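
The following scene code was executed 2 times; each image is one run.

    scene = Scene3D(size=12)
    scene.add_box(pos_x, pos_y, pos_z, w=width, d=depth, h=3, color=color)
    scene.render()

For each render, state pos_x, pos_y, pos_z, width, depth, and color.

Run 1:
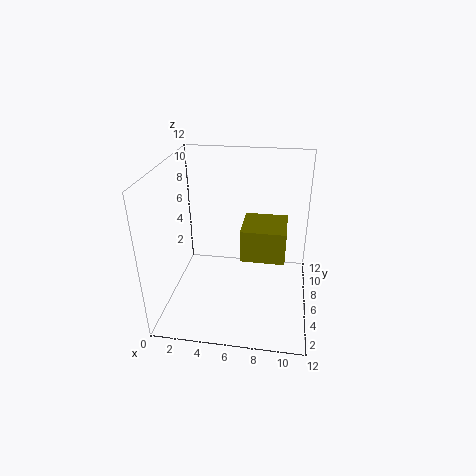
pos_x = 6, pos_y = 7, pos_z = 3, width = 4, depth = 4, color = 'olive'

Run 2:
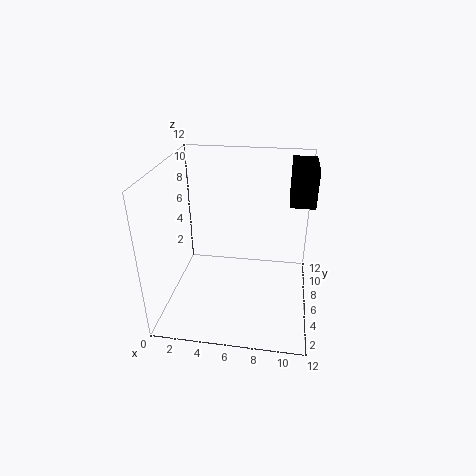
pos_x = 10, pos_y = 6, pos_z = 9, width = 2, depth = 4, color = 'black'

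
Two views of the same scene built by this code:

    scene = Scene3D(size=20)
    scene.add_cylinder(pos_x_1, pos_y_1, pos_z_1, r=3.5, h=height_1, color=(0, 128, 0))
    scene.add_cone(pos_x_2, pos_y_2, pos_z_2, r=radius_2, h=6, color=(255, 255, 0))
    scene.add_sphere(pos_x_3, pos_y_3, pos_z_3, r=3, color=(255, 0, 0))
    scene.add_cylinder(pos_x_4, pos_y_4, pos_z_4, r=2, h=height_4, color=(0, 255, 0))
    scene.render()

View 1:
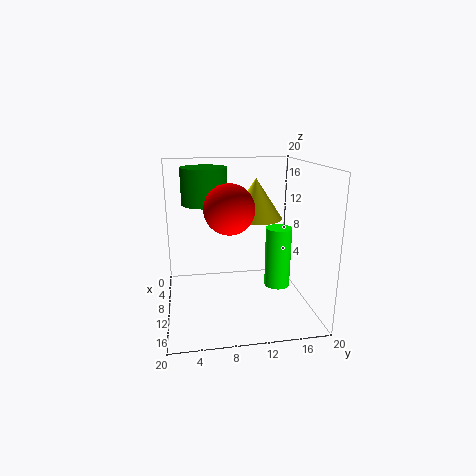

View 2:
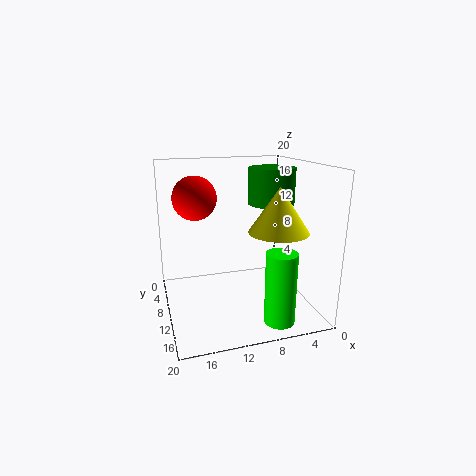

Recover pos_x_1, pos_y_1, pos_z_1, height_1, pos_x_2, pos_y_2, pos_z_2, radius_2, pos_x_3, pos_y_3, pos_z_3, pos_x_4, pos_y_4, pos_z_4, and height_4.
pos_x_1 = 3.5, pos_y_1 = 6, pos_z_1 = 13.5, height_1 = 5.5, pos_x_2 = 5.5, pos_y_2 = 13.5, pos_z_2 = 11.5, radius_2 = 4, pos_x_3 = 15.5, pos_y_3 = 8, pos_z_3 = 15.5, pos_x_4 = 6.5, pos_y_4 = 17, pos_z_4 = 0.5, height_4 = 9.5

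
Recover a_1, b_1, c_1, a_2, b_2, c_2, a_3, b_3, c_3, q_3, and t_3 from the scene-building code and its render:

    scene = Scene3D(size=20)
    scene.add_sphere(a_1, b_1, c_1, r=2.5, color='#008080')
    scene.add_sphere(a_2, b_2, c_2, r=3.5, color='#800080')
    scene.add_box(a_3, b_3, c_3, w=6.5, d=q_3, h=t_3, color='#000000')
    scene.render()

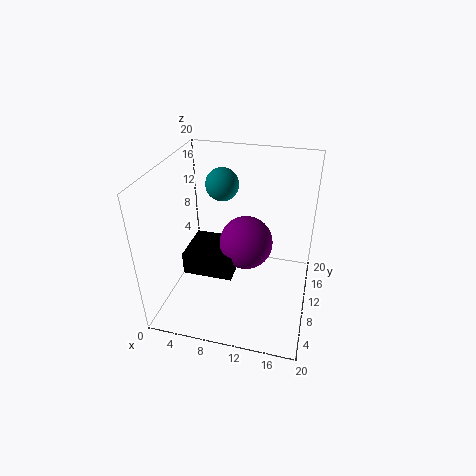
a_1 = 6
b_1 = 16
c_1 = 15
a_2 = 11.5
b_2 = 8.5
c_2 = 10.5
a_3 = 4
b_3 = 4.5
c_3 = 7
q_3 = 6
t_3 = 3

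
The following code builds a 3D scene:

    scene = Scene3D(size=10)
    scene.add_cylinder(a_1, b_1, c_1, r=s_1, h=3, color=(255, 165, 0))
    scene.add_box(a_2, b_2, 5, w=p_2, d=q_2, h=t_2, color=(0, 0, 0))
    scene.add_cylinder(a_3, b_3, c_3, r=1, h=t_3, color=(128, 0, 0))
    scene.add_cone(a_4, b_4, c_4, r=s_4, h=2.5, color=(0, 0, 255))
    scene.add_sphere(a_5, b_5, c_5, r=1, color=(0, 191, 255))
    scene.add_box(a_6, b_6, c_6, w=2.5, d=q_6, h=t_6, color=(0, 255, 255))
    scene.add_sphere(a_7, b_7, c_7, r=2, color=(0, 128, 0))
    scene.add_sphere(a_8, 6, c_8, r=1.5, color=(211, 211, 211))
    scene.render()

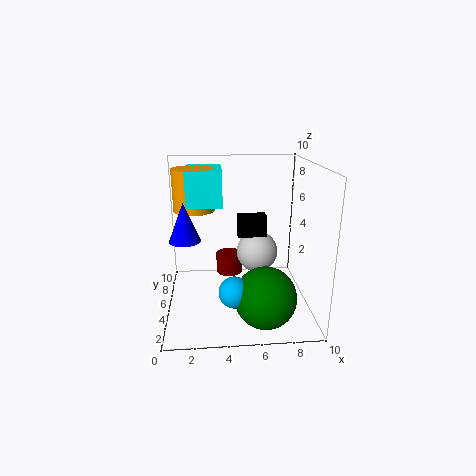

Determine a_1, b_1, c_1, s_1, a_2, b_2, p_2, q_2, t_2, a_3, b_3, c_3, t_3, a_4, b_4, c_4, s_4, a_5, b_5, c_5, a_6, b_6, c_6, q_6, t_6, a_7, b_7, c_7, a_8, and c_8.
a_1 = 2; b_1 = 7; c_1 = 6.5; s_1 = 1.5; a_2 = 5; b_2 = 5; p_2 = 2; q_2 = 1; t_2 = 1.5; a_3 = 4.5; b_3 = 7; c_3 = 1.5; t_3 = 1.5; a_4 = 1.5; b_4 = 3.5; c_4 = 5.5; s_4 = 1; a_5 = 4.5; b_5 = 2; c_5 = 2.5; a_6 = 1.5; b_6 = 5.5; c_6 = 7; q_6 = 3.5; t_6 = 2.5; a_7 = 6.5; b_7 = 2; c_7 = 2; a_8 = 6.5; c_8 = 3.5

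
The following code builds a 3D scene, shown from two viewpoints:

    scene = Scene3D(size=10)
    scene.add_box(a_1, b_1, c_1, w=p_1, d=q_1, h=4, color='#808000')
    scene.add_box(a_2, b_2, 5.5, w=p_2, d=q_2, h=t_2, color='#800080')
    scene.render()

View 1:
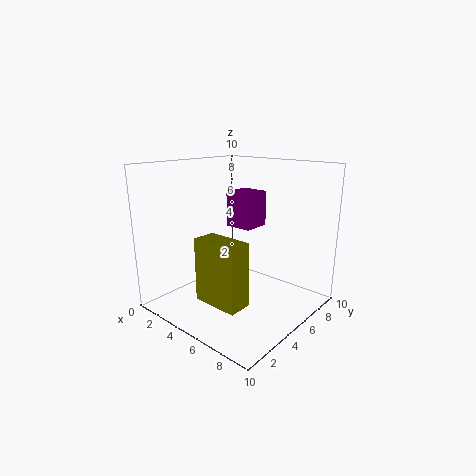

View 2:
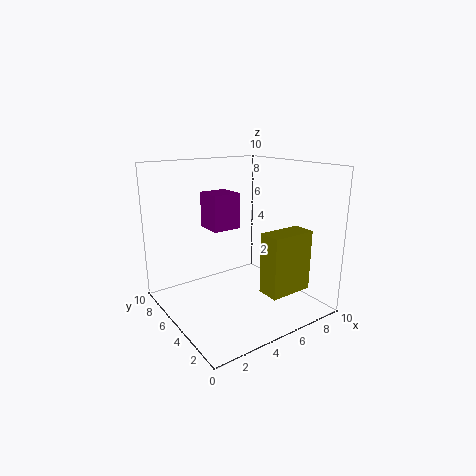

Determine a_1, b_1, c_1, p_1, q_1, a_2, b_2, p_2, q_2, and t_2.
a_1 = 5
b_1 = 1
c_1 = 2
p_1 = 3
q_1 = 1.5
a_2 = 3.5
b_2 = 5.5
p_2 = 2
q_2 = 2
t_2 = 2.5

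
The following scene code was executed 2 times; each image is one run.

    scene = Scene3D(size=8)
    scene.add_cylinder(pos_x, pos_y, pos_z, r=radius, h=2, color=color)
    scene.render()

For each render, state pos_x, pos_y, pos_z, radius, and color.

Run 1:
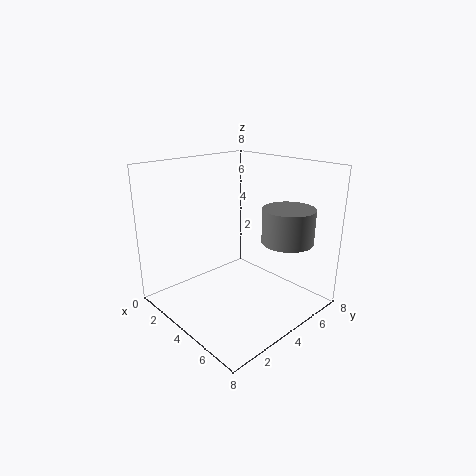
pos_x = 5.5
pos_y = 6.5
pos_z = 3.5
radius = 1.5
color = 'gray'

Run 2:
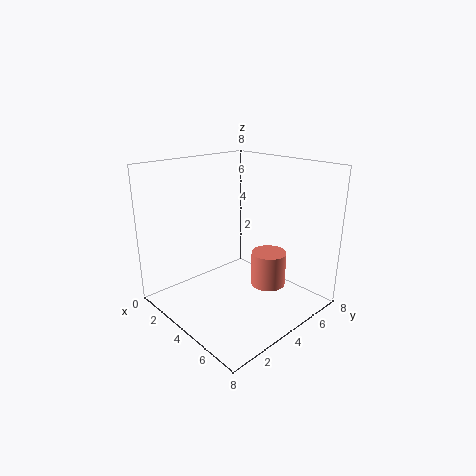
pos_x = 5
pos_y = 5.5
pos_z = 1
radius = 1
color = 'salmon'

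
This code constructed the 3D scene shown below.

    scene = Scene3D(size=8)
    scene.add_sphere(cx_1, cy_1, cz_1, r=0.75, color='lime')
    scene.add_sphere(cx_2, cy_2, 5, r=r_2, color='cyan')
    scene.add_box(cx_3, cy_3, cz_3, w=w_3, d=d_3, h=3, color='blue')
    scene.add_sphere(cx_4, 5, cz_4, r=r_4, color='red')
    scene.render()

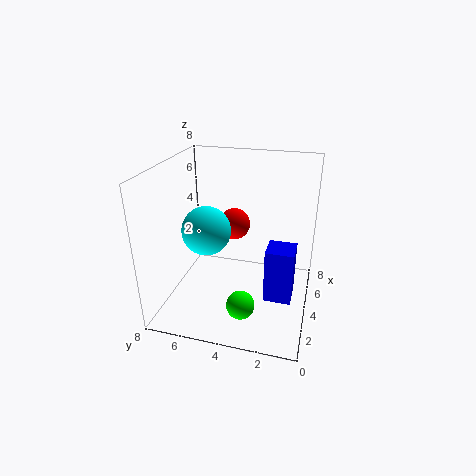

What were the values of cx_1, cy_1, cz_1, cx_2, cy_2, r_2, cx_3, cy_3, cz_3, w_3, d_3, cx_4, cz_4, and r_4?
cx_1 = 1.75; cy_1 = 3.25; cz_1 = 1.25; cx_2 = 2.5; cy_2 = 5.25; r_2 = 1.25; cx_3 = 2.75; cy_3 = 0.75; cz_3 = 1; w_3 = 1.5; d_3 = 1.5; cx_4 = 6.75; cz_4 = 3.5; r_4 = 1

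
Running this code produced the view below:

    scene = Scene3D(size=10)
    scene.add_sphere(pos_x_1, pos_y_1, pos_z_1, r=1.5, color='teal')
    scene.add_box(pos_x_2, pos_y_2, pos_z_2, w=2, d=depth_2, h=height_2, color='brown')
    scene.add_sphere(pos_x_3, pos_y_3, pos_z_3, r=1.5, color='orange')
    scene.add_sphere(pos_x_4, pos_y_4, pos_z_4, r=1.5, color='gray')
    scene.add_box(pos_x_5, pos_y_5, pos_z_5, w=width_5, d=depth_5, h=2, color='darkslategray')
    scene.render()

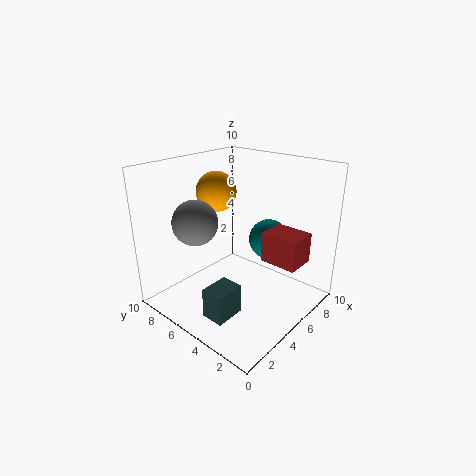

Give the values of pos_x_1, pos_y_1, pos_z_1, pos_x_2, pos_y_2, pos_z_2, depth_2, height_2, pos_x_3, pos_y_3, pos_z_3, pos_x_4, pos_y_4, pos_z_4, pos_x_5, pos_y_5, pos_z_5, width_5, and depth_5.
pos_x_1 = 8; pos_y_1 = 4.5; pos_z_1 = 4; pos_x_2 = 5; pos_y_2 = 0.5; pos_z_2 = 4; depth_2 = 2.5; height_2 = 2; pos_x_3 = 6; pos_y_3 = 8; pos_z_3 = 7.5; pos_x_4 = 2.5; pos_y_4 = 6.5; pos_z_4 = 6.5; pos_x_5 = 1; pos_y_5 = 3; pos_z_5 = 1; width_5 = 2; depth_5 = 1.5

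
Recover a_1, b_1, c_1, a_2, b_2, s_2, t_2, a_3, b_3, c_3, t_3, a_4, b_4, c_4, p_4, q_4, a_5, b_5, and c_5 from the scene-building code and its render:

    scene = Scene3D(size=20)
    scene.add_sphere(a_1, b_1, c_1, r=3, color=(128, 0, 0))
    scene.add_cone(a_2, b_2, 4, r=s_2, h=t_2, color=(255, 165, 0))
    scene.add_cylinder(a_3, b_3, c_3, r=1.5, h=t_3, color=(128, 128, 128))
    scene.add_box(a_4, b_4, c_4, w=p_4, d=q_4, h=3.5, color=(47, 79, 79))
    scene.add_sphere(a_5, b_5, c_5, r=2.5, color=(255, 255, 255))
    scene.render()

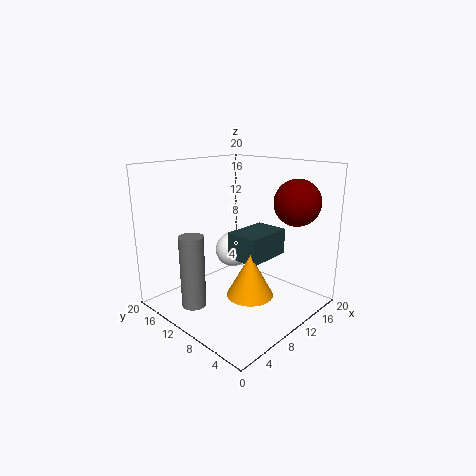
a_1 = 13.5; b_1 = 3; c_1 = 15.5; a_2 = 7.5; b_2 = 5.5; s_2 = 3; t_2 = 5.5; a_3 = 1.5; b_3 = 9.5; c_3 = 3.5; t_3 = 9; a_4 = 7.5; b_4 = 5; c_4 = 8; p_4 = 6.5; q_4 = 4.5; a_5 = 11; b_5 = 12; c_5 = 7.5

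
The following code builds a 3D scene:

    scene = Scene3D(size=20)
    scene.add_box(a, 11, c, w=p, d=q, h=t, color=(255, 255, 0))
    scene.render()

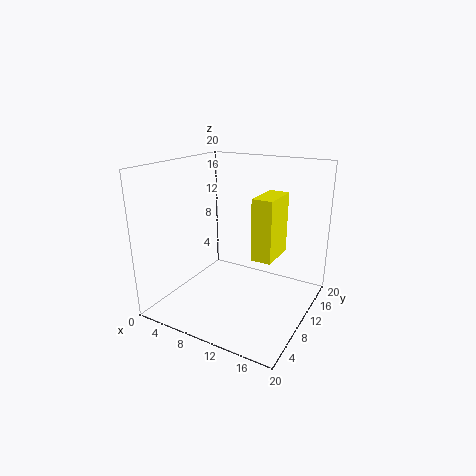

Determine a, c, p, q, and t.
a = 11.5
c = 6.5
p = 3
q = 6
t = 9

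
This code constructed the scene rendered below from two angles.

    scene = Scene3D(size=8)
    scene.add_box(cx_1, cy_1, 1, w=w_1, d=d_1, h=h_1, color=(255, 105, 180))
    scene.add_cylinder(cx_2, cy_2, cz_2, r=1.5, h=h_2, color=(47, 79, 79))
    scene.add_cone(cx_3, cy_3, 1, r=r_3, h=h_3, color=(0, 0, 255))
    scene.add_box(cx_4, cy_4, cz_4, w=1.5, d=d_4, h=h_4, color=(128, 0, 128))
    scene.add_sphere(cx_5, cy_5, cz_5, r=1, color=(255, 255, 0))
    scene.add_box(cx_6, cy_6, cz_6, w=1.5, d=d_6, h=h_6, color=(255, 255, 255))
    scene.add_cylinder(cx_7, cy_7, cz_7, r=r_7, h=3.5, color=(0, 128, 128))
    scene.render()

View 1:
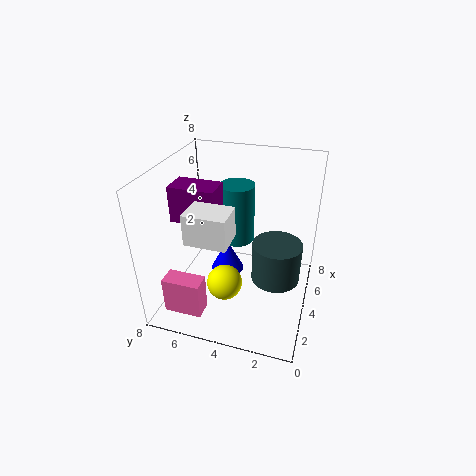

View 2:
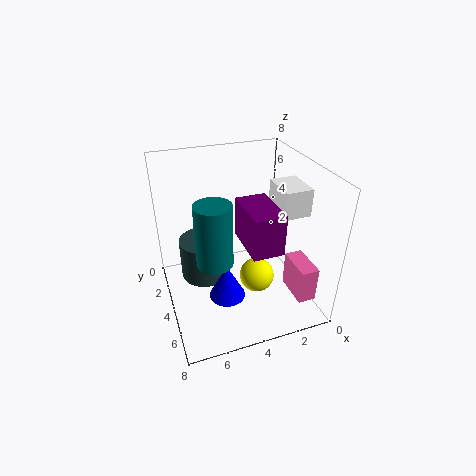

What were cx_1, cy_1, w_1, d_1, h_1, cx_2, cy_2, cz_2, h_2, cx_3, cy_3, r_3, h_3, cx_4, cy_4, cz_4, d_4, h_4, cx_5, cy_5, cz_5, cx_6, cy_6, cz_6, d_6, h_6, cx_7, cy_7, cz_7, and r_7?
cx_1 = 0.5; cy_1 = 5; w_1 = 1; d_1 = 2; h_1 = 2; cx_2 = 5.5; cy_2 = 2; cz_2 = 0.5; h_2 = 2.5; cx_3 = 5; cy_3 = 5; r_3 = 1; h_3 = 2; cx_4 = 3; cy_4 = 5; cz_4 = 5; d_4 = 2.5; h_4 = 2; cx_5 = 3; cy_5 = 4.5; cz_5 = 1.5; cx_6 = 0.5; cy_6 = 3.5; cz_6 = 5.5; d_6 = 2; h_6 = 1.5; cx_7 = 5.5; cy_7 = 4.5; cz_7 = 3; r_7 = 1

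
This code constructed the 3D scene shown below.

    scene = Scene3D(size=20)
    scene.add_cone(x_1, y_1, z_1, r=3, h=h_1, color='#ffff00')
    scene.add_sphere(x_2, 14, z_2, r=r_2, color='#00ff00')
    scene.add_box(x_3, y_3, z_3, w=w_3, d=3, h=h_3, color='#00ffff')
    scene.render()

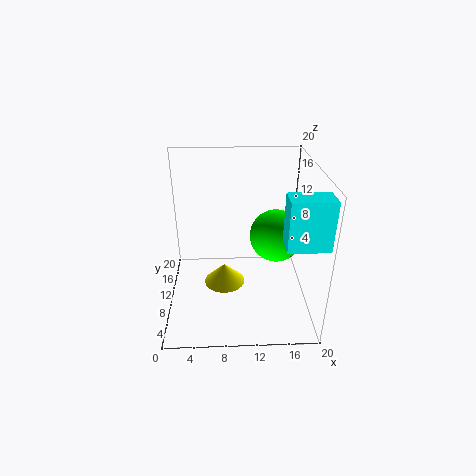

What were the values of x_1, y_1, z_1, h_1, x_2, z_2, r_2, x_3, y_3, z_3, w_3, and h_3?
x_1 = 8
y_1 = 11
z_1 = 2
h_1 = 3
x_2 = 16
z_2 = 8
r_2 = 4
x_3 = 15
y_3 = 1
z_3 = 13
w_3 = 5
h_3 = 6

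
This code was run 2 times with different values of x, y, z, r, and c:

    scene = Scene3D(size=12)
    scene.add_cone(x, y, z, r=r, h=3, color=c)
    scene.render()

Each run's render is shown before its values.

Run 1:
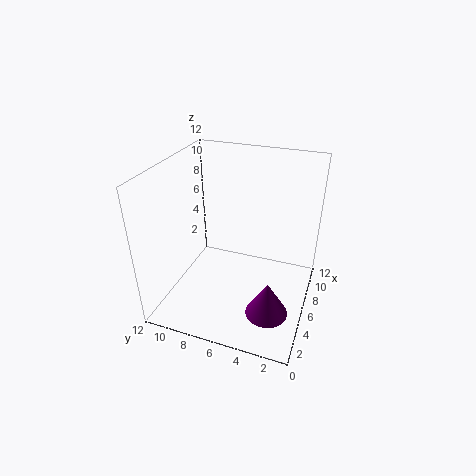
x = 4
y = 2.75
z = 0.5
r = 1.75
c = 'purple'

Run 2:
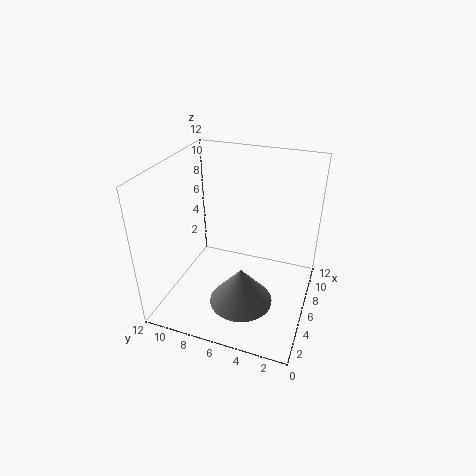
x = 3.25
y = 4.75
z = 2
r = 2.5
c = 'gray'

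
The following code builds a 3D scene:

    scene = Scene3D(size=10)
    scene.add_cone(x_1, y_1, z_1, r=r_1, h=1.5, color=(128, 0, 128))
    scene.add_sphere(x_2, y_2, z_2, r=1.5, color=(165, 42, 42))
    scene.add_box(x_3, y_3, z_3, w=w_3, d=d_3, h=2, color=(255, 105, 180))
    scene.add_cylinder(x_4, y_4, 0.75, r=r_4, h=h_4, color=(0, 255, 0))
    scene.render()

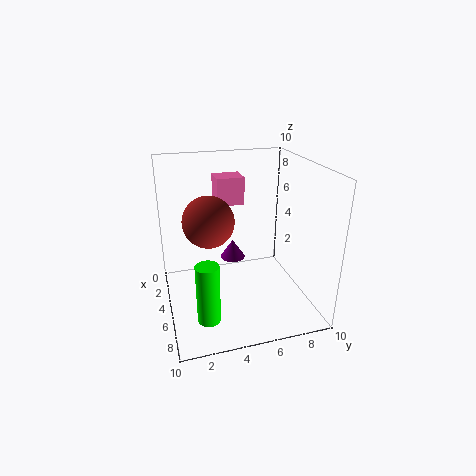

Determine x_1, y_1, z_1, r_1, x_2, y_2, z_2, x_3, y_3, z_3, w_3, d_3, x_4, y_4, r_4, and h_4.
x_1 = 1.75; y_1 = 5.5; z_1 = 1.75; r_1 = 1; x_2 = 7.5; y_2 = 2.5; z_2 = 7.5; x_3 = 1.5; y_3 = 4; z_3 = 6.75; w_3 = 1.75; d_3 = 2; x_4 = 7.75; y_4 = 2.25; r_4 = 0.75; h_4 = 4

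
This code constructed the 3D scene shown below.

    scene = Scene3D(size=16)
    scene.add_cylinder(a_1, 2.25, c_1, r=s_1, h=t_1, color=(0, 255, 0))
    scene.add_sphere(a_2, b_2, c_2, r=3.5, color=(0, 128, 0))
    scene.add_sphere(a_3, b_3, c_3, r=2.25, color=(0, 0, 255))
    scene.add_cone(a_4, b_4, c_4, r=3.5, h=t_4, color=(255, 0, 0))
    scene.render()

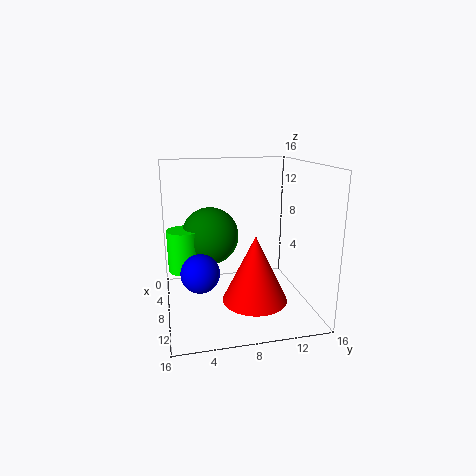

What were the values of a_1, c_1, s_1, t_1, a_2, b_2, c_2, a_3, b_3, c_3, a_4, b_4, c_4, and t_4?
a_1 = 4.5
c_1 = 3.25
s_1 = 2
t_1 = 5
a_2 = 3.5
b_2 = 5.5
c_2 = 7
a_3 = 7.25
b_3 = 3.75
c_3 = 3.75
a_4 = 10.75
b_4 = 9.25
c_4 = 1.75
t_4 = 7.25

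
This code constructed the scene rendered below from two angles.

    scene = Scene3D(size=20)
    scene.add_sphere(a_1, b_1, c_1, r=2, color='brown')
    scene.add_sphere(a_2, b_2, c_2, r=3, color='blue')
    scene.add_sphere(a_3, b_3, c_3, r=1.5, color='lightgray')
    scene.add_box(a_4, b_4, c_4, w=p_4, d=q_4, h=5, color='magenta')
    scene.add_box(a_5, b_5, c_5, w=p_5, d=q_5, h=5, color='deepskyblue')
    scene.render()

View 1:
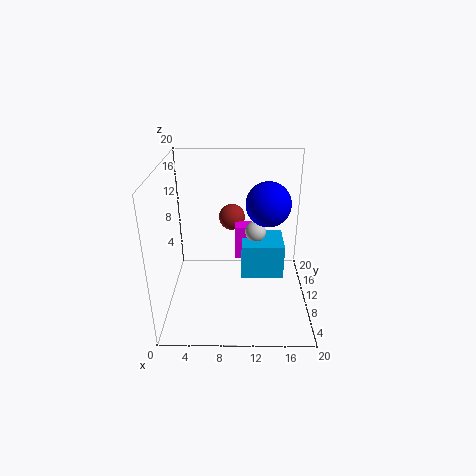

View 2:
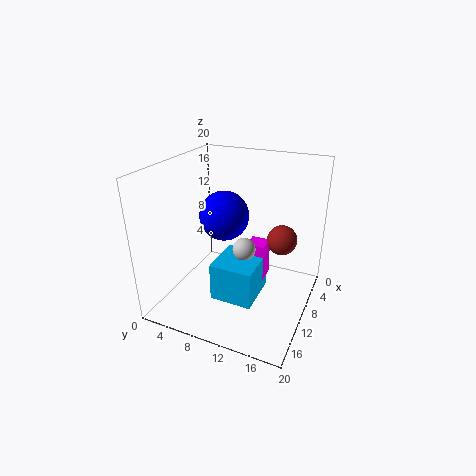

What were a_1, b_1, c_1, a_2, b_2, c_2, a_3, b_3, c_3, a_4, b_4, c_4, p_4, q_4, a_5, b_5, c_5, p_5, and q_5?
a_1 = 9; b_1 = 16; c_1 = 10.5; a_2 = 14; b_2 = 10; c_2 = 15; a_3 = 12.5; b_3 = 12; c_3 = 10; a_4 = 9.5; b_4 = 12; c_4 = 5.5; p_4 = 2.5; q_4 = 2.5; a_5 = 10.5; b_5 = 9; c_5 = 4; p_5 = 6; q_5 = 5.5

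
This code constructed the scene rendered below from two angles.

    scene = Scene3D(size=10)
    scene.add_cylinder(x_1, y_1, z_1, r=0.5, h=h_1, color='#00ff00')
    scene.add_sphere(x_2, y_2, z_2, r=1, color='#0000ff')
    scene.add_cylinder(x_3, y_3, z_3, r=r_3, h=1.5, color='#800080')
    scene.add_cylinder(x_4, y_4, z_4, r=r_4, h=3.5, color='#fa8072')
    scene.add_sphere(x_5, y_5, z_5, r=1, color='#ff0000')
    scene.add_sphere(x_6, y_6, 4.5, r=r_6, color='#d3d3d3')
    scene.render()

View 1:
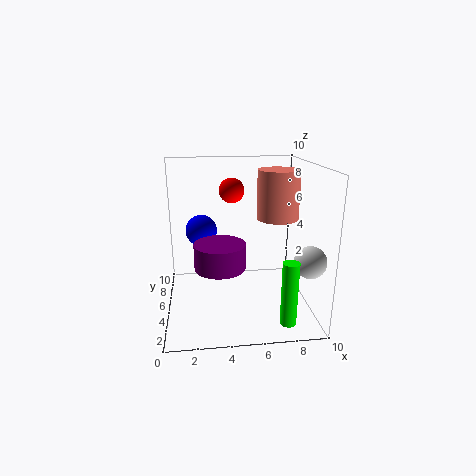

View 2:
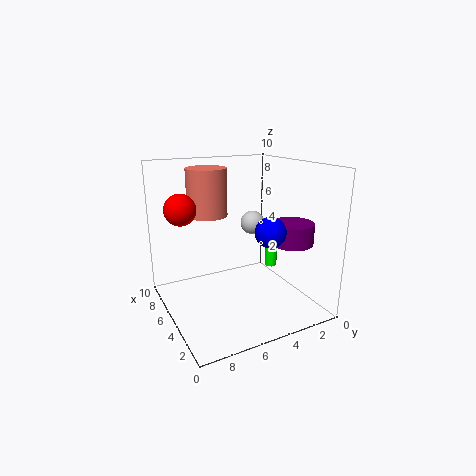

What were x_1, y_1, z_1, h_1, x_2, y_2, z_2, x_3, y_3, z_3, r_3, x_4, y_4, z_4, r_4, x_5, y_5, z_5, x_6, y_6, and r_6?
x_1 = 7.5; y_1 = 0.5; z_1 = 1; h_1 = 4; x_2 = 2.5; y_2 = 4; z_2 = 6; x_3 = 3.5; y_3 = 1.5; z_3 = 4.5; r_3 = 1.5; x_4 = 8; y_4 = 6; z_4 = 6; r_4 = 1.5; x_5 = 5; y_5 = 9; z_5 = 7.5; x_6 = 9; y_6 = 1.5; r_6 = 1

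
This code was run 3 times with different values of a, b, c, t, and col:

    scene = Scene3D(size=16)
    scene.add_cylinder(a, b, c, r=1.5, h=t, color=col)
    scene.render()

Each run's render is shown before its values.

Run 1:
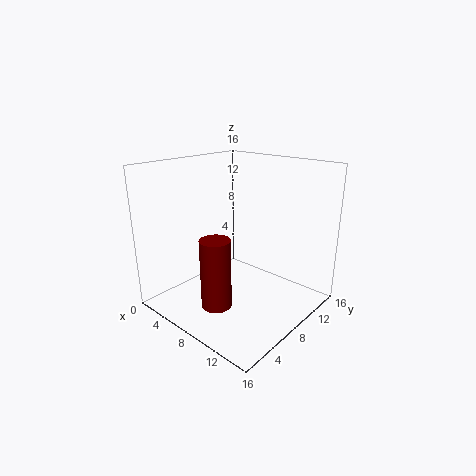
a = 10
b = 2.5
c = 3
t = 7
col = 'maroon'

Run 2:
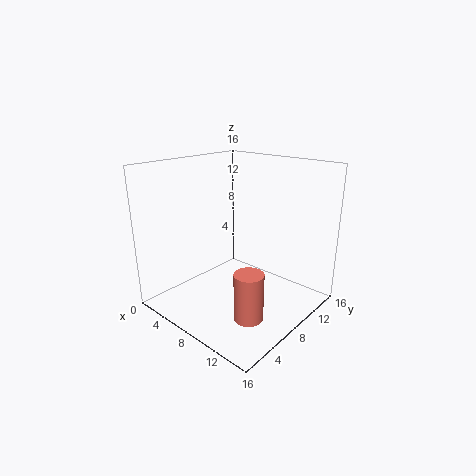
a = 12.5
b = 4.5
c = 1.5
t = 5
col = 'salmon'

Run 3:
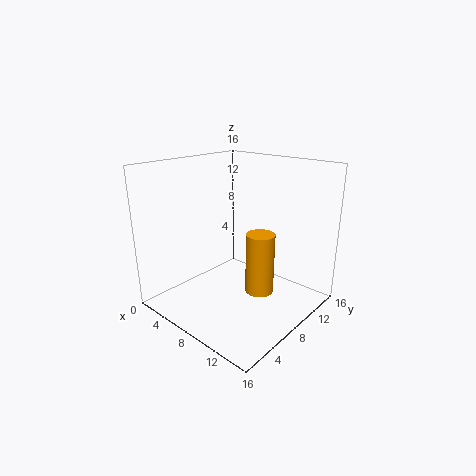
a = 11.5
b = 7.5
c = 3
t = 6.5
col = 'orange'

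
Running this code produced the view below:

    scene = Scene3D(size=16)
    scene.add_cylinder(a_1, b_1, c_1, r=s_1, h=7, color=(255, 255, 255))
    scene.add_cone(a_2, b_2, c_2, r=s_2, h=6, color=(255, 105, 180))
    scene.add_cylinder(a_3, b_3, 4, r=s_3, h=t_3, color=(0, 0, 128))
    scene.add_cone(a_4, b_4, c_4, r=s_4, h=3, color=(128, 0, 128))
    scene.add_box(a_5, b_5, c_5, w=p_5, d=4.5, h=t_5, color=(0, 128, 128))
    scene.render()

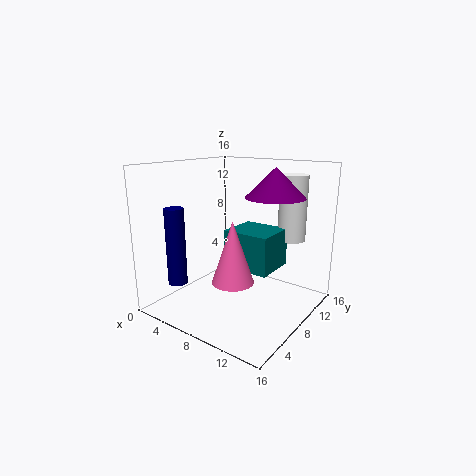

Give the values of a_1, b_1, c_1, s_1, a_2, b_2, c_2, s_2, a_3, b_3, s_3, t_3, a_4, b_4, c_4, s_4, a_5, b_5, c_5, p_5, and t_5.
a_1 = 13
b_1 = 11
c_1 = 8
s_1 = 1.5
a_2 = 11
b_2 = 3
c_2 = 5.5
s_2 = 2
a_3 = 4.5
b_3 = 2
s_3 = 1
t_3 = 8
a_4 = 12.5
b_4 = 8
c_4 = 13
s_4 = 3
a_5 = 8
b_5 = 5.5
c_5 = 5.5
p_5 = 5
t_5 = 4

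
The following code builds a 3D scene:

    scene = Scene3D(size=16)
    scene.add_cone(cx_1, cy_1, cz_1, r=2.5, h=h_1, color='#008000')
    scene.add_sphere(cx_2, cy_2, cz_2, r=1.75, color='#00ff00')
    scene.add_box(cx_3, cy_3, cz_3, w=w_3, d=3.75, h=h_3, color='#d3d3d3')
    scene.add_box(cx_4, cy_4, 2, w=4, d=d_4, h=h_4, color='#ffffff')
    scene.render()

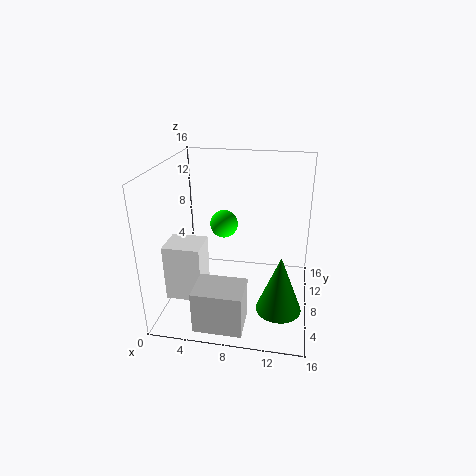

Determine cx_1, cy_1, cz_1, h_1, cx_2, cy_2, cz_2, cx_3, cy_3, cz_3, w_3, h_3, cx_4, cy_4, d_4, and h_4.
cx_1 = 13
cy_1 = 5.75
cz_1 = 0.75
h_1 = 6.5
cx_2 = 5.25
cy_2 = 13
cz_2 = 7.25
cx_3 = 4.75
cy_3 = 0.25
cz_3 = 1
w_3 = 5
h_3 = 4.5
cx_4 = 0.75
cy_4 = 3.75
d_4 = 3.5
h_4 = 6.25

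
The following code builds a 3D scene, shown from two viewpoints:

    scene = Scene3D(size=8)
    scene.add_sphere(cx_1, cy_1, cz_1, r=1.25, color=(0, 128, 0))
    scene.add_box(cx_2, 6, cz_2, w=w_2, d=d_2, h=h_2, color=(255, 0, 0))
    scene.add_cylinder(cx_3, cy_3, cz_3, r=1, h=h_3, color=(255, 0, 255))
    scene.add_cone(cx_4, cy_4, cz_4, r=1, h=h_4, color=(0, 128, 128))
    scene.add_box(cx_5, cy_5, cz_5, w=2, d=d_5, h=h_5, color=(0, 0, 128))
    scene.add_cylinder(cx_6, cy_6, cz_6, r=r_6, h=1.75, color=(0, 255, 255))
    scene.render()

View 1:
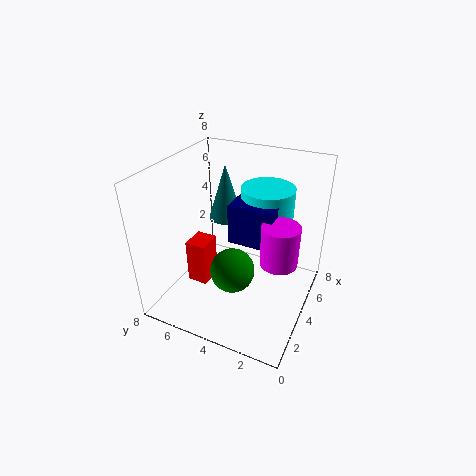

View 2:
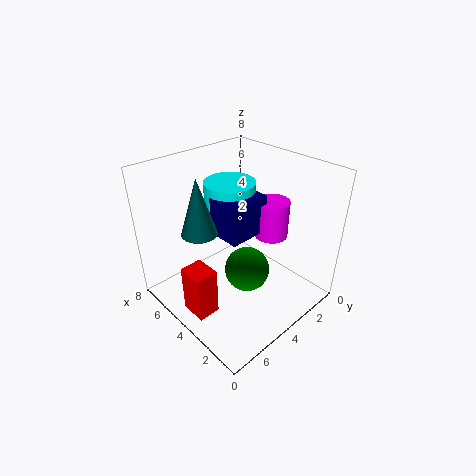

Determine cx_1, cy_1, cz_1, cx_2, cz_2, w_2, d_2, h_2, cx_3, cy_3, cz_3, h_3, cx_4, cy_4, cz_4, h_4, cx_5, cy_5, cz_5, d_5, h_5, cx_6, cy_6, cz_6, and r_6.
cx_1 = 3.25, cy_1 = 4, cz_1 = 2.25, cx_2 = 3.5, cz_2 = 0.25, w_2 = 1.5, d_2 = 1.25, h_2 = 2.75, cx_3 = 3.75, cy_3 = 1.5, cz_3 = 3.25, h_3 = 2.25, cx_4 = 5.5, cy_4 = 5.5, cz_4 = 4.25, h_4 = 3.25, cx_5 = 3.75, cy_5 = 2, cz_5 = 3.75, d_5 = 2.5, h_5 = 2.25, cx_6 = 5.75, cy_6 = 3, cz_6 = 4.75, r_6 = 1.5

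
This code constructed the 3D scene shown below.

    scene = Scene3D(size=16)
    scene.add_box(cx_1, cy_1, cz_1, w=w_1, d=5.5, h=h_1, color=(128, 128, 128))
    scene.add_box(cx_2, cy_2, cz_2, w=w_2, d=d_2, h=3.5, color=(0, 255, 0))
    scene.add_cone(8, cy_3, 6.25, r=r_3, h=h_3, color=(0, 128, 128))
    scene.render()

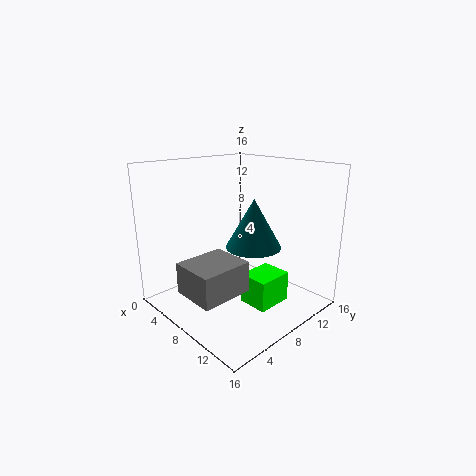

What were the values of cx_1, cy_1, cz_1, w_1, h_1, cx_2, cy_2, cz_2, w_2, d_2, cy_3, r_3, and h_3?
cx_1 = 7
cy_1 = 0.5
cz_1 = 3.75
w_1 = 4.75
h_1 = 3.25
cx_2 = 8.5
cy_2 = 8
cz_2 = 0.25
w_2 = 3.5
d_2 = 4.25
cy_3 = 10.5
r_3 = 3.25
h_3 = 5.75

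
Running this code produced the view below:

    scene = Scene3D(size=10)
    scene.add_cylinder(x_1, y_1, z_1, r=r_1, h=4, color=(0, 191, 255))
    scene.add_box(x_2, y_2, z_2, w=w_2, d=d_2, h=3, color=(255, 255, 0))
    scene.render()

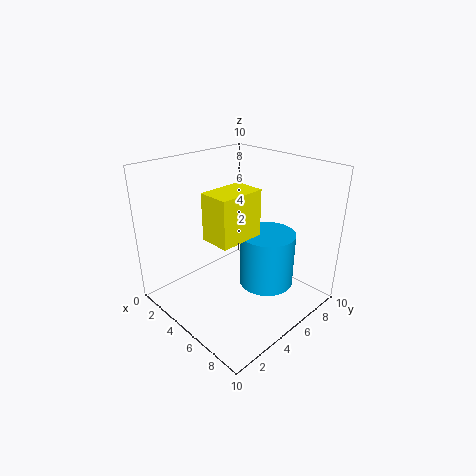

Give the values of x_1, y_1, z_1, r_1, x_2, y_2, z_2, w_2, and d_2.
x_1 = 6; y_1 = 7; z_1 = 1; r_1 = 2; x_2 = 5; y_2 = 2; z_2 = 6; w_2 = 2; d_2 = 3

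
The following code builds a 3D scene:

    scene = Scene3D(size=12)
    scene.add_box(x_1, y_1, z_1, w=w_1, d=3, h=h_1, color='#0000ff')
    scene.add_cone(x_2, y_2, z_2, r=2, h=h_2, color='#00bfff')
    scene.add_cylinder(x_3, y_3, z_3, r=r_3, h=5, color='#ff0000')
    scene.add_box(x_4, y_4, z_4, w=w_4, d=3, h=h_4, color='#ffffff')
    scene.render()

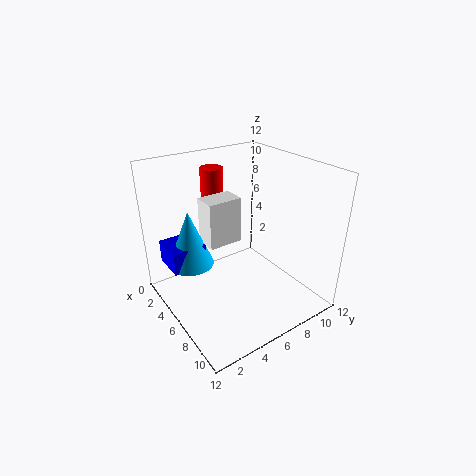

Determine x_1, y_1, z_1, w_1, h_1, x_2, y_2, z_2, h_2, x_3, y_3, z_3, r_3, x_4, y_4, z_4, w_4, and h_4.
x_1 = 1; y_1 = 1; z_1 = 3; w_1 = 3; h_1 = 2; x_2 = 3; y_2 = 3; z_2 = 3; h_2 = 5; x_3 = 2; y_3 = 6; z_3 = 6; r_3 = 1; x_4 = 3; y_4 = 4; z_4 = 5; w_4 = 2; h_4 = 4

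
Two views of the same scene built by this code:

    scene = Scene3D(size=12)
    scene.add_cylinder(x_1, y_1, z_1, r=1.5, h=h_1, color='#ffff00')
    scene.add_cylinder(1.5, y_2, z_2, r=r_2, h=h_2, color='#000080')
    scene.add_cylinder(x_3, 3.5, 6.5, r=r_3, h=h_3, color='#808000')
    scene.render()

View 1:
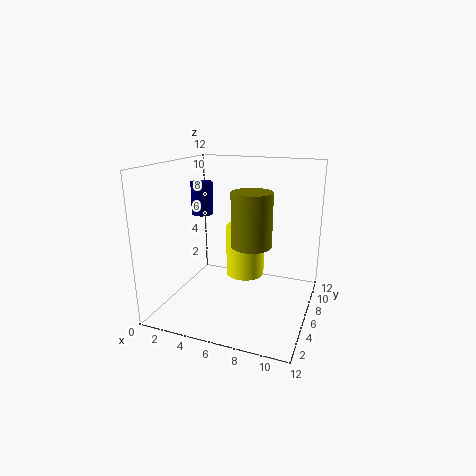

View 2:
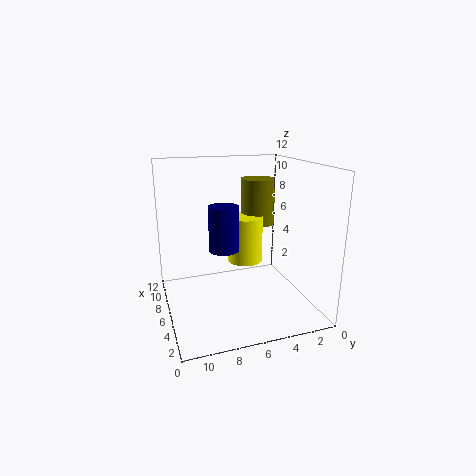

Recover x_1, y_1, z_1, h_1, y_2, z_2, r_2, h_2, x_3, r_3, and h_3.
x_1 = 7; y_1 = 5; z_1 = 3.5; h_1 = 4; y_2 = 8.5; z_2 = 7; r_2 = 1; h_2 = 3; x_3 = 8; r_3 = 1.5; h_3 = 4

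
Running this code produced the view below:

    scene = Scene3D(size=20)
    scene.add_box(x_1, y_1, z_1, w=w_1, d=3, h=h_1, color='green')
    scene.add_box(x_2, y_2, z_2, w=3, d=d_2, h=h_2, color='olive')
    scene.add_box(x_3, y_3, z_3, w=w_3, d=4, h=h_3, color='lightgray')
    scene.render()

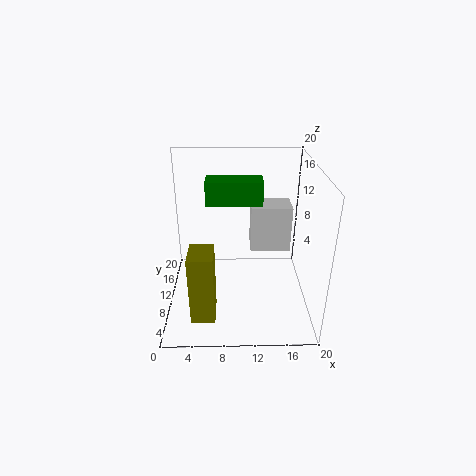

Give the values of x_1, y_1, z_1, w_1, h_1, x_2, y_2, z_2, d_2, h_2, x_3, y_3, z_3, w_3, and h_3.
x_1 = 6, y_1 = 7, z_1 = 16, w_1 = 7, h_1 = 3, x_2 = 4, y_2 = 1, z_2 = 3, d_2 = 4, h_2 = 9, x_3 = 12, y_3 = 13, z_3 = 6, w_3 = 6, h_3 = 7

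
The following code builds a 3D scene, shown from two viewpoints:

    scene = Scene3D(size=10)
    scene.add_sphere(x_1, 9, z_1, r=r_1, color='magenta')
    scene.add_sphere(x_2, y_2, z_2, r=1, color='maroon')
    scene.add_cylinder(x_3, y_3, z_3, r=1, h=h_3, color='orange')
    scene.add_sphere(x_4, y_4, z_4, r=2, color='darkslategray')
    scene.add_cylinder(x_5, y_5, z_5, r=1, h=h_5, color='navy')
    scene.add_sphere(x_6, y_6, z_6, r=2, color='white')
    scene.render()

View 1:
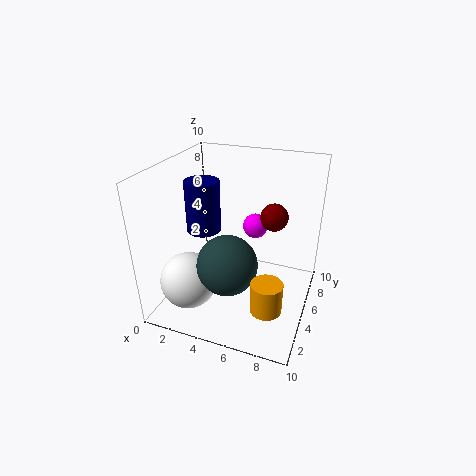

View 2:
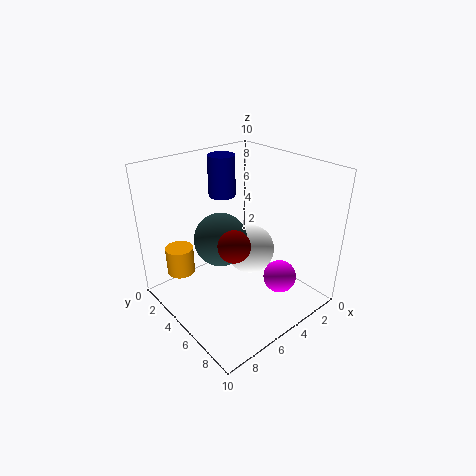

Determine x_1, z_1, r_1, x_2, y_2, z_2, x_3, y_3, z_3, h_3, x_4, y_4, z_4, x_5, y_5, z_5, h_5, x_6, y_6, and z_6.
x_1 = 5
z_1 = 4
r_1 = 1
x_2 = 7
y_2 = 7
z_2 = 6
x_3 = 8
y_3 = 2
z_3 = 2
h_3 = 2
x_4 = 5
y_4 = 3
z_4 = 4
x_5 = 4
y_5 = 2
z_5 = 7
h_5 = 3
x_6 = 2
y_6 = 3
z_6 = 2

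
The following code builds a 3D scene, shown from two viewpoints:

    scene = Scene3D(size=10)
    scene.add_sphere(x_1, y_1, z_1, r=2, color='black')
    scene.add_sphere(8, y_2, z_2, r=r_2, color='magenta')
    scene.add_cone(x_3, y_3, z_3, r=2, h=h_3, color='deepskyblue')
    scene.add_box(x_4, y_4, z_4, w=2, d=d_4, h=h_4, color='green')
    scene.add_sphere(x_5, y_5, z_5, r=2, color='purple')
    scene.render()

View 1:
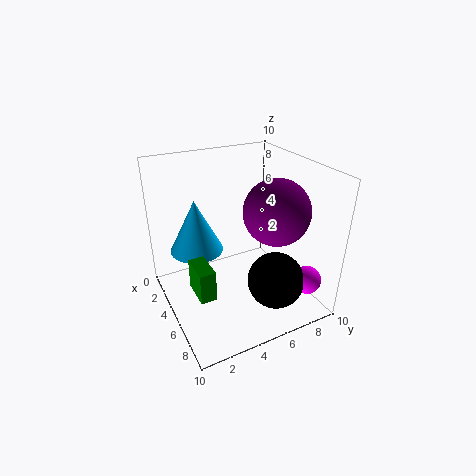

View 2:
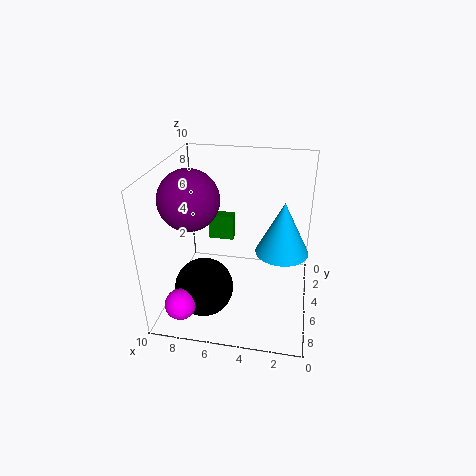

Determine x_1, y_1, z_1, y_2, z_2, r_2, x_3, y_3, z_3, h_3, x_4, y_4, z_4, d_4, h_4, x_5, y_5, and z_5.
x_1 = 7, y_1 = 7, z_1 = 2, y_2 = 9, z_2 = 2, r_2 = 1, x_3 = 2, y_3 = 3, z_3 = 3, h_3 = 4, x_4 = 6, y_4 = 1, z_4 = 3, d_4 = 1, h_4 = 2, x_5 = 8, y_5 = 6, z_5 = 8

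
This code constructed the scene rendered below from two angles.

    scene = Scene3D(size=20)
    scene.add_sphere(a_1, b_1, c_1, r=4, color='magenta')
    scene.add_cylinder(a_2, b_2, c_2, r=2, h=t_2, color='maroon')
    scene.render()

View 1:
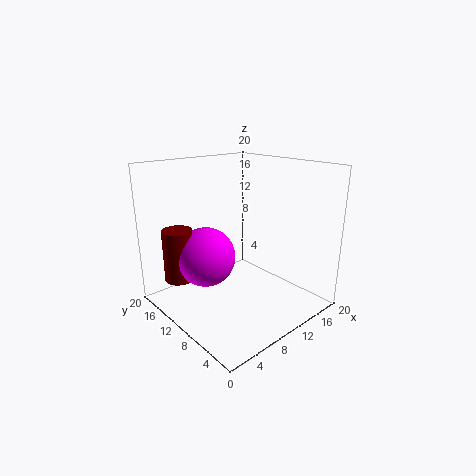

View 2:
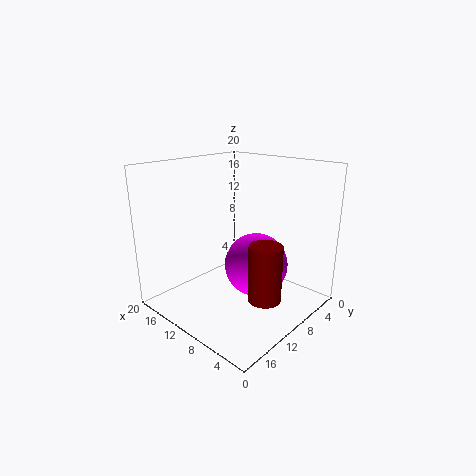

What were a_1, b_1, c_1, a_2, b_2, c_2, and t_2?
a_1 = 5.5
b_1 = 11.5
c_1 = 8
a_2 = 2.5
b_2 = 13.5
c_2 = 5
t_2 = 7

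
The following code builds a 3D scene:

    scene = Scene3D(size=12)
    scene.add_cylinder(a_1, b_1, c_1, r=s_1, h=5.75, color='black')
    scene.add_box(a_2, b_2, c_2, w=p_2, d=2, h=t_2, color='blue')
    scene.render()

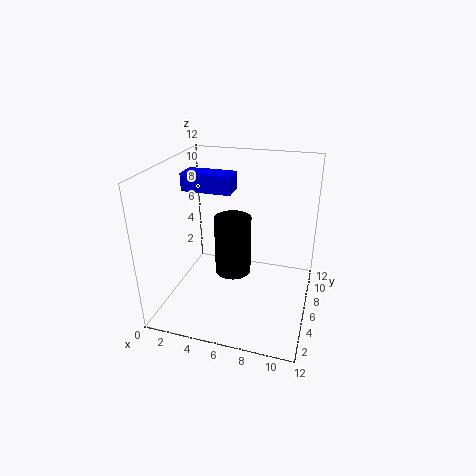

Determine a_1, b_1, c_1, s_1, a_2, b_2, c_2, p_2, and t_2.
a_1 = 4.5, b_1 = 9.25, c_1 = 0.5, s_1 = 1.75, a_2 = 1, b_2 = 6.25, c_2 = 9.5, p_2 = 4.25, t_2 = 1.5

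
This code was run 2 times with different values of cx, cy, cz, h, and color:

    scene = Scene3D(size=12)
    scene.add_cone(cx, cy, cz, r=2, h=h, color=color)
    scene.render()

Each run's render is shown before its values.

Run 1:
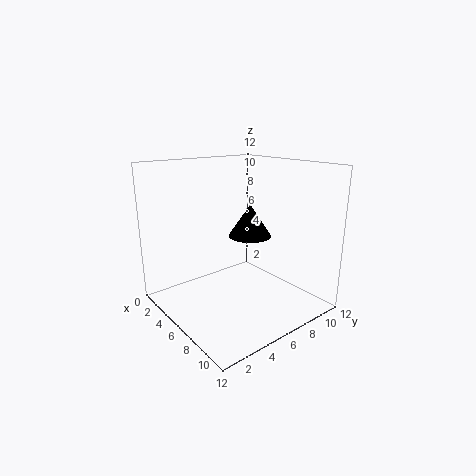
cx = 4; cy = 9; cz = 5; h = 3; color = 'black'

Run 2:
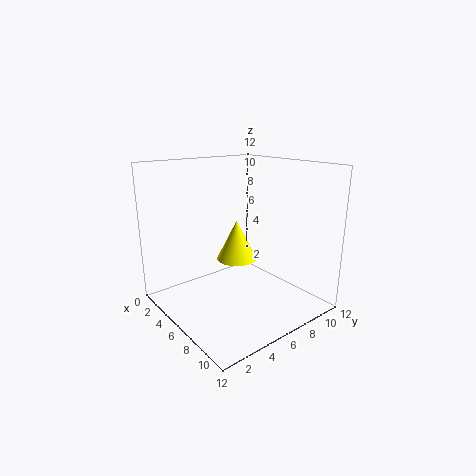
cx = 2; cy = 9; cz = 2; h = 4; color = 'yellow'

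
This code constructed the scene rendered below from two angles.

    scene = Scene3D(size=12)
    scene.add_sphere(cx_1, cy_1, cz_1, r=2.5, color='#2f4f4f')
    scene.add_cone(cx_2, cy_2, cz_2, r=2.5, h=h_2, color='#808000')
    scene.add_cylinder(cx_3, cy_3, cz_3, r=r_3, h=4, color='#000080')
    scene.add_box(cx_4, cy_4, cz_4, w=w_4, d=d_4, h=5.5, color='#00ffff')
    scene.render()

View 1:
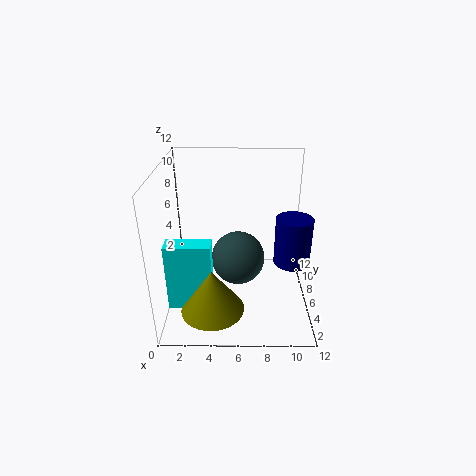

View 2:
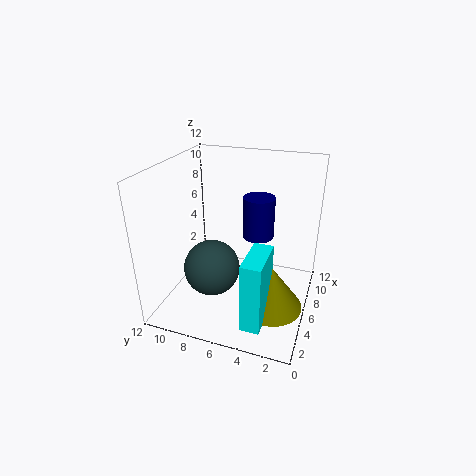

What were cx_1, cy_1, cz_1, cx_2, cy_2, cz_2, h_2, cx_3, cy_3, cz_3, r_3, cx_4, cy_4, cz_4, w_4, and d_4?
cx_1 = 6; cy_1 = 8.5; cz_1 = 2.5; cx_2 = 4; cy_2 = 2.5; cz_2 = 1.5; h_2 = 3.5; cx_3 = 10.5; cy_3 = 5.5; cz_3 = 4; r_3 = 1.5; cx_4 = 0.5; cy_4 = 2.5; cz_4 = 1.5; w_4 = 3.5; d_4 = 1.5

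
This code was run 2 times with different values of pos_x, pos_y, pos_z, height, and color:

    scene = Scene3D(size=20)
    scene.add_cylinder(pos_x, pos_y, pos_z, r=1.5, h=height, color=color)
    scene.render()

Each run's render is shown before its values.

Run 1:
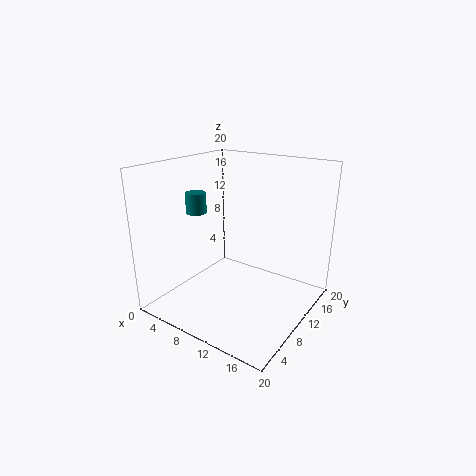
pos_x = 3; pos_y = 9.5; pos_z = 12.5; height = 3; color = 'teal'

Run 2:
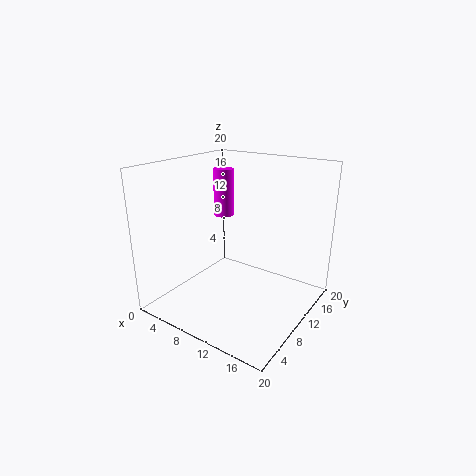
pos_x = 5; pos_y = 13.5; pos_z = 11.5; height = 7; color = 'magenta'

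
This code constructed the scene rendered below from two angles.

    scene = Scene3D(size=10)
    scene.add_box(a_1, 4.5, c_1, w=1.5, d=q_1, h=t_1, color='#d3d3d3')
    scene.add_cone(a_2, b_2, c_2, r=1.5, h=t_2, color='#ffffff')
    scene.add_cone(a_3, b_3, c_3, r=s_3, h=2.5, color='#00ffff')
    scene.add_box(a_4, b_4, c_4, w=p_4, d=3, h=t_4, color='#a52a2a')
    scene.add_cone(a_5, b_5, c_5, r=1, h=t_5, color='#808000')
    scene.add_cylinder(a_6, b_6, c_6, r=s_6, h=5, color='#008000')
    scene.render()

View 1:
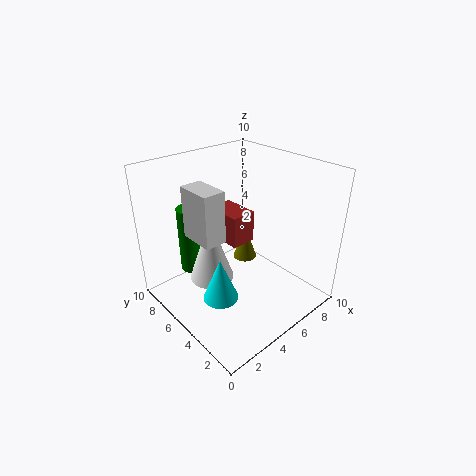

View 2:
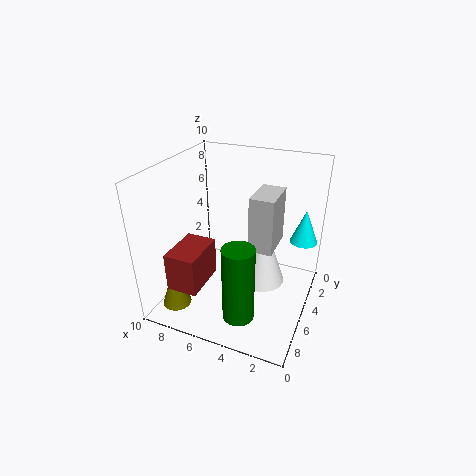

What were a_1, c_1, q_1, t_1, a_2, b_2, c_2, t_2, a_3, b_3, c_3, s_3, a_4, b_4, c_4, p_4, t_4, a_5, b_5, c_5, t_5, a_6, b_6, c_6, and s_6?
a_1 = 2; c_1 = 5.5; q_1 = 2.5; t_1 = 3.5; a_2 = 3; b_2 = 5.5; c_2 = 2.5; t_2 = 4.5; a_3 = 1; b_3 = 2; c_3 = 4; s_3 = 1; a_4 = 6; b_4 = 6.5; c_4 = 3; p_4 = 2; t_4 = 2.5; a_5 = 8.5; b_5 = 8; c_5 = 0.5; t_5 = 3; a_6 = 3.5; b_6 = 8.5; c_6 = 1.5; s_6 = 1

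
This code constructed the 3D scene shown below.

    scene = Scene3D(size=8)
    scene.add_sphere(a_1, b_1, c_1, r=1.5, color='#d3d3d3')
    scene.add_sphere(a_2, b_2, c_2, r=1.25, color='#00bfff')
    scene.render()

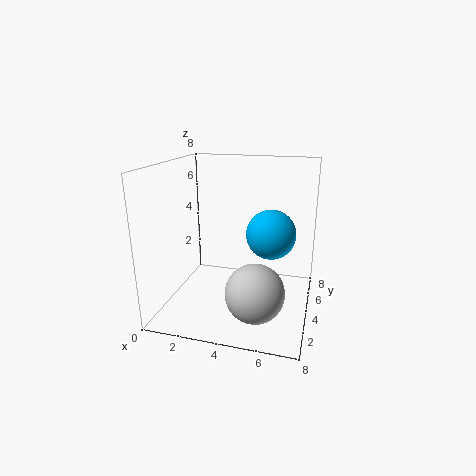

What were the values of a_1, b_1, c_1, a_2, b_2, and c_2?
a_1 = 5.5, b_1 = 1.75, c_1 = 2, a_2 = 6, b_2 = 3, c_2 = 4.75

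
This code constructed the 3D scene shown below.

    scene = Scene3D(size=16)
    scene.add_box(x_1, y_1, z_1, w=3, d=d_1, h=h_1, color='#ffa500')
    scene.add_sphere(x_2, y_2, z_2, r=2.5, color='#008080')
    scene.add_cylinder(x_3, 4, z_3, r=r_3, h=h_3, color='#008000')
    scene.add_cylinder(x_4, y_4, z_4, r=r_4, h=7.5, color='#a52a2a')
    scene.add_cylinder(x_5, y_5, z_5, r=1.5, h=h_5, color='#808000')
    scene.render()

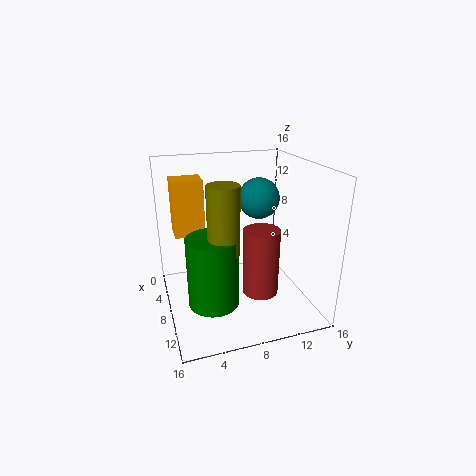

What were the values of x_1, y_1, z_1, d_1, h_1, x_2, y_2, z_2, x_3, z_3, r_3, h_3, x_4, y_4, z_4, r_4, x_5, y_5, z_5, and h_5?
x_1 = 2, y_1 = 1.5, z_1 = 7.5, d_1 = 3.5, h_1 = 6.5, x_2 = 4, y_2 = 12, z_2 = 11, x_3 = 12.5, z_3 = 3.5, r_3 = 2.5, h_3 = 7, x_4 = 10, y_4 = 10, z_4 = 2, r_4 = 2, x_5 = 13, y_5 = 5, z_5 = 9, h_5 = 6.5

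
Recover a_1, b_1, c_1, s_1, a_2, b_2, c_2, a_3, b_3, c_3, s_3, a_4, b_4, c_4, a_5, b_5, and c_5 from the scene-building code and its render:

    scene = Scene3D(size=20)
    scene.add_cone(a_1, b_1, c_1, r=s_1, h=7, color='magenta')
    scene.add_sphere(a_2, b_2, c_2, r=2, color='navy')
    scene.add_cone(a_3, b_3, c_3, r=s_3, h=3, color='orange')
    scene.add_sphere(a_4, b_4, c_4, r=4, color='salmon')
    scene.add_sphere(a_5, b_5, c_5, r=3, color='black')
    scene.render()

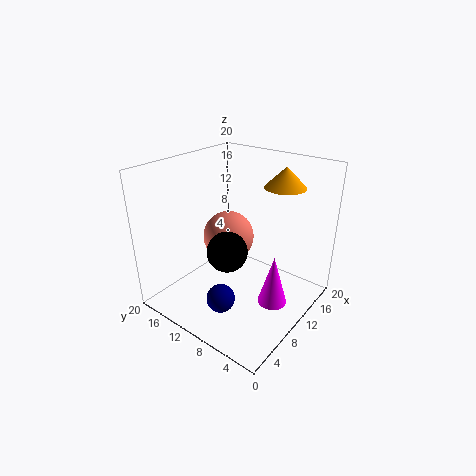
a_1 = 10
b_1 = 4
c_1 = 2
s_1 = 2
a_2 = 6
b_2 = 10
c_2 = 2
a_3 = 17
b_3 = 7
c_3 = 16
s_3 = 3
a_4 = 14
b_4 = 15
c_4 = 7
a_5 = 10
b_5 = 12
c_5 = 7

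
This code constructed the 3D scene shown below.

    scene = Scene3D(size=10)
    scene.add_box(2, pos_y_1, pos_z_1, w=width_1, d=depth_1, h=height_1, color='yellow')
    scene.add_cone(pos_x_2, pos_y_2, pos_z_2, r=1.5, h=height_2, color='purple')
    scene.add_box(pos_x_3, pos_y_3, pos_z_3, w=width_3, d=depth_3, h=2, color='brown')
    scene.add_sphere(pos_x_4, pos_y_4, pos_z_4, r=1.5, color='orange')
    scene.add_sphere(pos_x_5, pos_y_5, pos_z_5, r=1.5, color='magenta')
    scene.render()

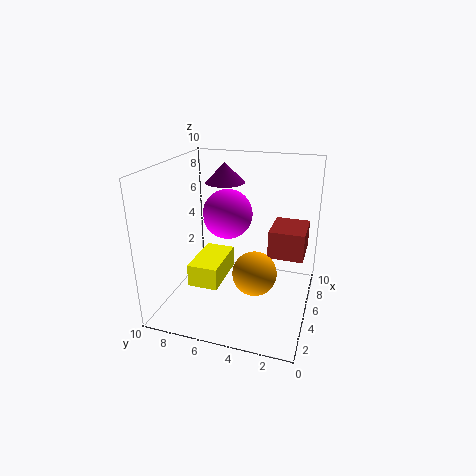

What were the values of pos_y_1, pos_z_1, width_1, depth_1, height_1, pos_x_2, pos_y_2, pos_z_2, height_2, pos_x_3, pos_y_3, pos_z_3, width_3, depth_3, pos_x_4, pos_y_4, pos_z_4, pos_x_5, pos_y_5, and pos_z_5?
pos_y_1 = 5.5, pos_z_1 = 2.5, width_1 = 3.5, depth_1 = 2, height_1 = 1.5, pos_x_2 = 8, pos_y_2 = 7, pos_z_2 = 8, height_2 = 1.5, pos_x_3 = 5.5, pos_y_3 = 0.5, pos_z_3 = 3.5, width_3 = 3, depth_3 = 2.5, pos_x_4 = 4, pos_y_4 = 3.5, pos_z_4 = 3, pos_x_5 = 3, pos_y_5 = 5, pos_z_5 = 7.5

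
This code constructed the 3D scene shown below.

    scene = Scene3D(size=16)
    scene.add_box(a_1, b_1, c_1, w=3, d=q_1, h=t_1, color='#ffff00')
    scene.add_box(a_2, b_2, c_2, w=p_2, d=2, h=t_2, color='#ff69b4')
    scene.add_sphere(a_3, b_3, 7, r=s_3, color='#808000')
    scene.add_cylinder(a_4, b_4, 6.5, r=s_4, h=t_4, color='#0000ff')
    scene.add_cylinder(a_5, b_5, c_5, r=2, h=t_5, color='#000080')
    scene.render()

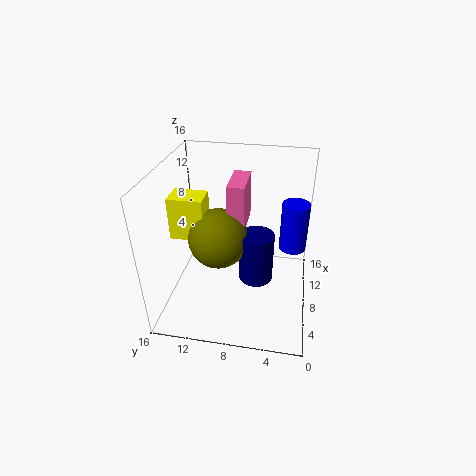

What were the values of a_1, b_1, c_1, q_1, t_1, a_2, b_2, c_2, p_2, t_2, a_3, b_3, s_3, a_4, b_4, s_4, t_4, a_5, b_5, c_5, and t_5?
a_1 = 8, b_1 = 12, c_1 = 7, q_1 = 4, t_1 = 5, a_2 = 9, b_2 = 7.5, c_2 = 8, p_2 = 5, t_2 = 5.5, a_3 = 9, b_3 = 10.5, s_3 = 3.5, a_4 = 9.5, b_4 = 2, s_4 = 1.5, t_4 = 5.5, a_5 = 9, b_5 = 6, c_5 = 2, t_5 = 6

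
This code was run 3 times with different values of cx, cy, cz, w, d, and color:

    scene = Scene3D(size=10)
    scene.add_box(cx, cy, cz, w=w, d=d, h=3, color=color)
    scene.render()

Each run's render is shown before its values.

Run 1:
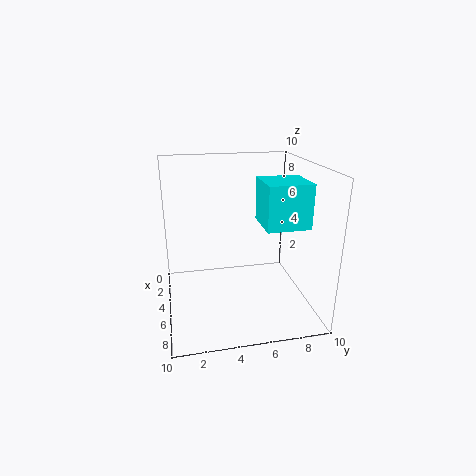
cx = 4; cy = 6.5; cz = 6; w = 3; d = 3; color = 'cyan'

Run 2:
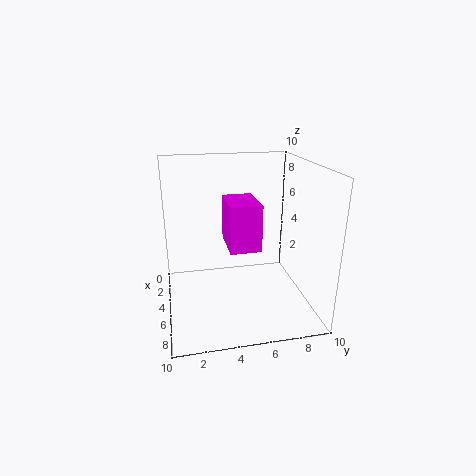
cx = 4.5; cy = 4; cz = 5; w = 3; d = 2; color = 'magenta'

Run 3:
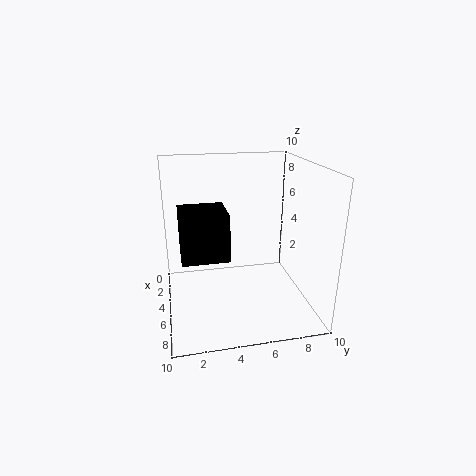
cx = 4.5; cy = 1; cz = 4.5; w = 3; d = 3; color = 'black'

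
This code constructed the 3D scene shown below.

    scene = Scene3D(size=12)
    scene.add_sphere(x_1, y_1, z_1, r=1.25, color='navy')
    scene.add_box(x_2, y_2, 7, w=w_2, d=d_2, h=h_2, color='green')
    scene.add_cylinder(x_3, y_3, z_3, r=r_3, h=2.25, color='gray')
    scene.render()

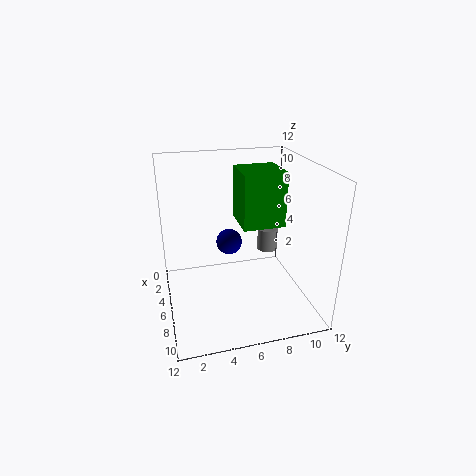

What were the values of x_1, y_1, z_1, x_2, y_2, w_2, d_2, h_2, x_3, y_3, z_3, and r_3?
x_1 = 1.75; y_1 = 6.25; z_1 = 3.5; x_2 = 3.5; y_2 = 6.25; w_2 = 3.5; d_2 = 3.5; h_2 = 4.5; x_3 = 1.75; y_3 = 10.25; z_3 = 2.25; r_3 = 1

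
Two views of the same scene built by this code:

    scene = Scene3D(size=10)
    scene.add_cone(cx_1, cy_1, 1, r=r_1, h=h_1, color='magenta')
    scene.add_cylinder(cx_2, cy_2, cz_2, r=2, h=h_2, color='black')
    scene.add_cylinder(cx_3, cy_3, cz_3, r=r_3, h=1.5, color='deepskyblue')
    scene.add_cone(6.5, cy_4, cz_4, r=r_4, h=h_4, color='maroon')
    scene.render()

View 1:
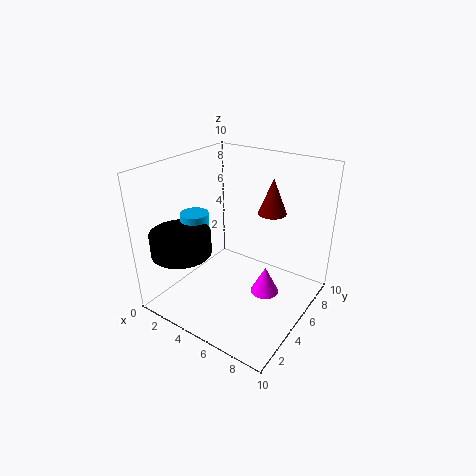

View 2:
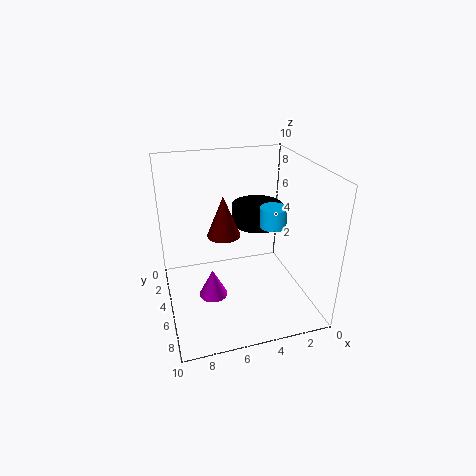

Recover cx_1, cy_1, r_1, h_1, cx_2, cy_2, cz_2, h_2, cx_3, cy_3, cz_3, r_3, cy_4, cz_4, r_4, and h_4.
cx_1 = 7, cy_1 = 5.5, r_1 = 1, h_1 = 2, cx_2 = 2.5, cy_2 = 2, cz_2 = 4.5, h_2 = 1.5, cx_3 = 2, cy_3 = 4, cz_3 = 5, r_3 = 1, cy_4 = 7, cz_4 = 6.5, r_4 = 1, h_4 = 2.5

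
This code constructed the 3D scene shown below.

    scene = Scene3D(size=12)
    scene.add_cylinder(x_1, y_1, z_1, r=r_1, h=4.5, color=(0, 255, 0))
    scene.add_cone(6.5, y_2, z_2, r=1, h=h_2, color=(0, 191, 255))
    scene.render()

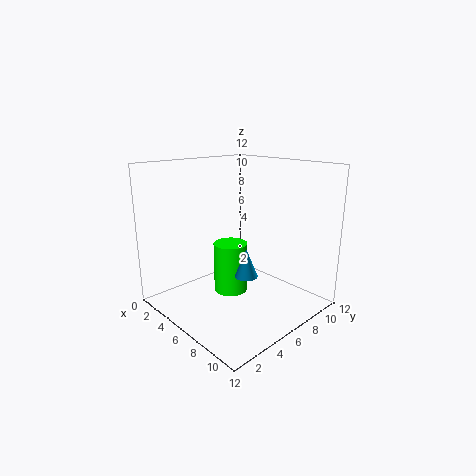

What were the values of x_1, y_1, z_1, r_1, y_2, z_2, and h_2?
x_1 = 4.5
y_1 = 6.5
z_1 = 0.5
r_1 = 1.5
y_2 = 6.5
z_2 = 2.5
h_2 = 2.5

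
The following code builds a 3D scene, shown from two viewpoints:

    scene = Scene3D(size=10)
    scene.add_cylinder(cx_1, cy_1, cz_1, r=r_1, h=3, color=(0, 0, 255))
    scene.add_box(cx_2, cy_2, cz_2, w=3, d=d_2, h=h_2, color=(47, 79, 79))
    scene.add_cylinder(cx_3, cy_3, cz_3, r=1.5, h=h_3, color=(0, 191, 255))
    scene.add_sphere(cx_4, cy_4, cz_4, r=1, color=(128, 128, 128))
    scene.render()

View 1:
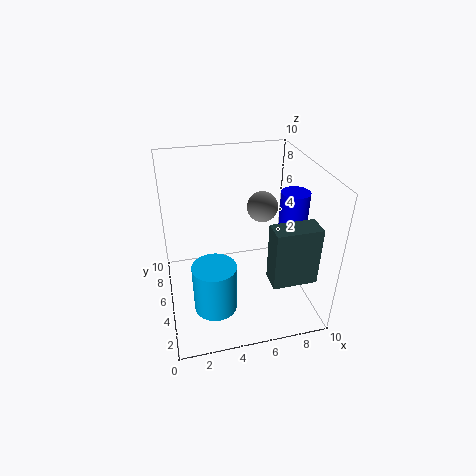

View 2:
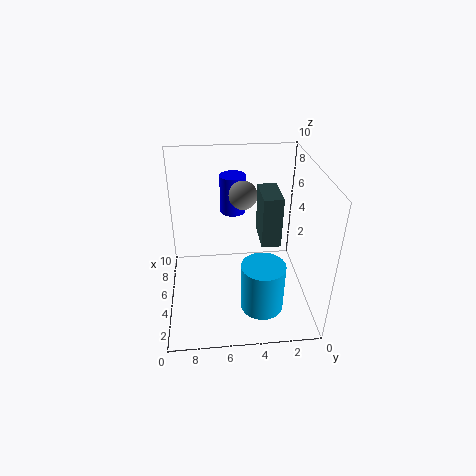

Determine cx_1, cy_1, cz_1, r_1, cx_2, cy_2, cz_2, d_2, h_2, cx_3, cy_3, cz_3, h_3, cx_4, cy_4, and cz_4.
cx_1 = 9, cy_1 = 5, cz_1 = 5, r_1 = 1, cx_2 = 6.5, cy_2 = 1.5, cz_2 = 3, d_2 = 1.5, h_2 = 4, cx_3 = 3, cy_3 = 3.5, cz_3 = 0.5, h_3 = 3.5, cx_4 = 6.5, cy_4 = 4.5, cz_4 = 7.5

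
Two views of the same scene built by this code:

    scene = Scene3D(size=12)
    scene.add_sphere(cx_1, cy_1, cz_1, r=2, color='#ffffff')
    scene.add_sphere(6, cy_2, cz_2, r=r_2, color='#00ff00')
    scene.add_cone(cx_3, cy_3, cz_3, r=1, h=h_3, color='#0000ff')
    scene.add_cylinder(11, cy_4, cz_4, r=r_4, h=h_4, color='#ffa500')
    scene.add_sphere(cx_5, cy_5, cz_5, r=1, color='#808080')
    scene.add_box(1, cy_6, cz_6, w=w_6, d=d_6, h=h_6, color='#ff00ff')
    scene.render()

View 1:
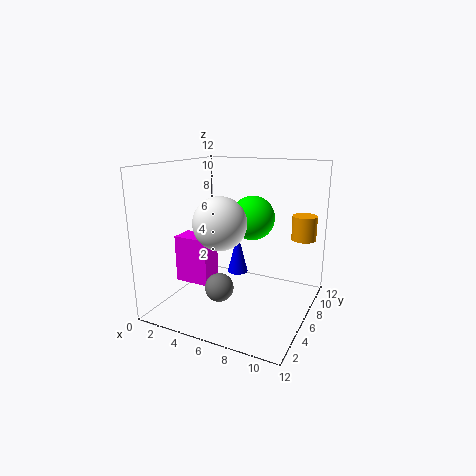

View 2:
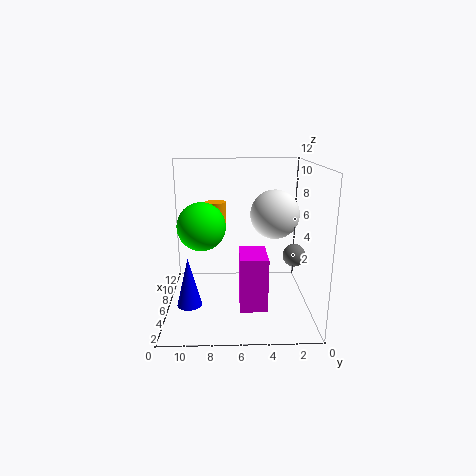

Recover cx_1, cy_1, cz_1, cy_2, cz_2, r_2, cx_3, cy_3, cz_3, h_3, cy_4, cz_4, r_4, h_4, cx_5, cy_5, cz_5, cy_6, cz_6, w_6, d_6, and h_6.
cx_1 = 6; cy_1 = 3; cz_1 = 8; cy_2 = 9; cz_2 = 7; r_2 = 2; cx_3 = 4; cy_3 = 10; cz_3 = 1; h_3 = 4; cy_4 = 8; cz_4 = 6; r_4 = 1; h_4 = 2; cx_5 = 7; cy_5 = 1; cz_5 = 4; cy_6 = 4; cz_6 = 2; w_6 = 3; d_6 = 2; h_6 = 4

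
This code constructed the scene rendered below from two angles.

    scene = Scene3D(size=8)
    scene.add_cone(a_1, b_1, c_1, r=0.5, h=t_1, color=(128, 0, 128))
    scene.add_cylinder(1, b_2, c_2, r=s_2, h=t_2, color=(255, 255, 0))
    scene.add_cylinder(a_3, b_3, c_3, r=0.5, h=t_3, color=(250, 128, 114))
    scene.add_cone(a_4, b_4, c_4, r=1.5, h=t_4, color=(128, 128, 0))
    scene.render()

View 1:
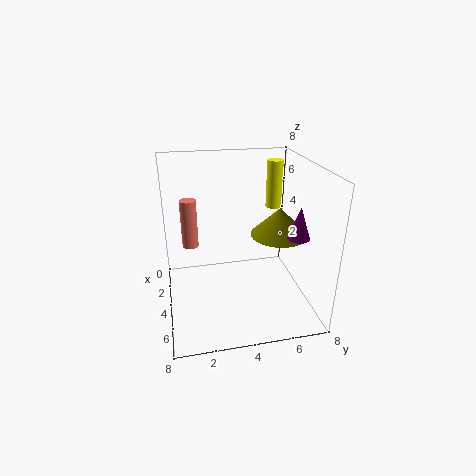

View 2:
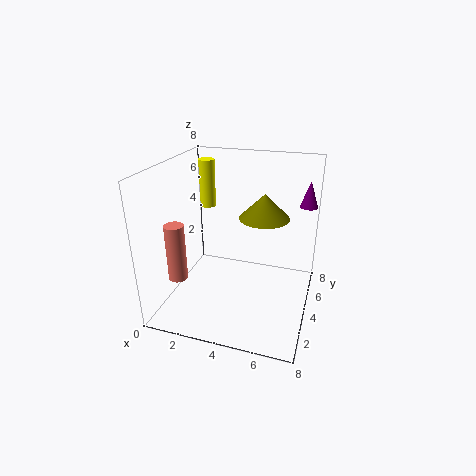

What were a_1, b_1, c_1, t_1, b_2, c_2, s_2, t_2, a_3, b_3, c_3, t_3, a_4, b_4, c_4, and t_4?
a_1 = 7.5
b_1 = 6
c_1 = 5.5
t_1 = 1.5
b_2 = 7
c_2 = 4.5
s_2 = 0.5
t_2 = 3
a_3 = 1.5
b_3 = 1.5
c_3 = 2.5
t_3 = 3
a_4 = 5
b_4 = 6
c_4 = 4.5
t_4 = 1.5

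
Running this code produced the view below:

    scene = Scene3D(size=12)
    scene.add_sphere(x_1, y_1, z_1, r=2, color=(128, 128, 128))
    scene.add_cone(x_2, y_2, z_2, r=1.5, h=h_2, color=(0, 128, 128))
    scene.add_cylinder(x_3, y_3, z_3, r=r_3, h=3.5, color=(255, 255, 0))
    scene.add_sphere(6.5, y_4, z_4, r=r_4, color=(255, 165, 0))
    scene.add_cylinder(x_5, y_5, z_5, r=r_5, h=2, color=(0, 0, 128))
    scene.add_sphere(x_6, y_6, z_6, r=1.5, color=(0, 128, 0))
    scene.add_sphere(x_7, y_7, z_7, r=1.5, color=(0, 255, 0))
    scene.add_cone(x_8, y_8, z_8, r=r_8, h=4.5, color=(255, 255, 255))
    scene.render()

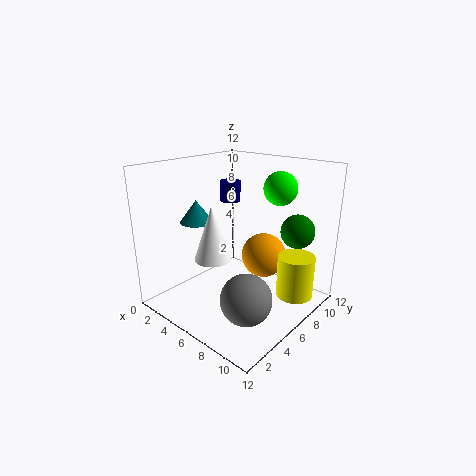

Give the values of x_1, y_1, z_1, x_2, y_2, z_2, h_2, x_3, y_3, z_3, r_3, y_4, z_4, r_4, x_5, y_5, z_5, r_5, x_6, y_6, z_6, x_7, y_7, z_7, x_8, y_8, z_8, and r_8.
x_1 = 9
y_1 = 3.5
z_1 = 2.5
x_2 = 1.5
y_2 = 5.5
z_2 = 6.5
h_2 = 2
x_3 = 10.5
y_3 = 8
z_3 = 1.5
r_3 = 1.5
y_4 = 9
z_4 = 3.5
r_4 = 2
x_5 = 1.5
y_5 = 10
z_5 = 7.5
r_5 = 1
x_6 = 9
y_6 = 10.5
z_6 = 6
x_7 = 7
y_7 = 10.5
z_7 = 9.5
x_8 = 5
y_8 = 4
z_8 = 4.5
r_8 = 1.5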